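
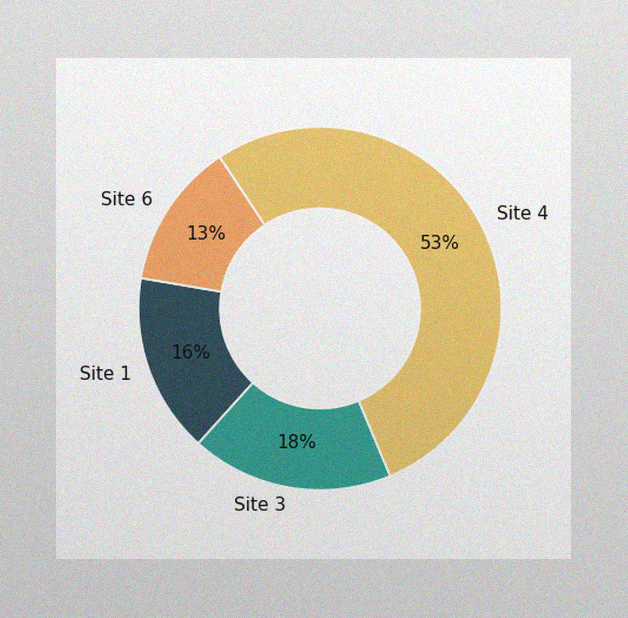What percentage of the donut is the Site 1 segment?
16%

The image has some photo noise and uneven lighting. The Site 1 segment takes up 16% of the ring.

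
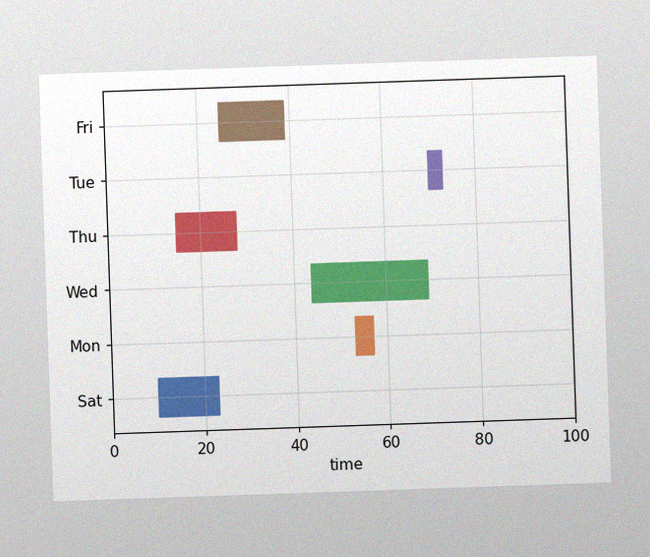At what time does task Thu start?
The image has some photo noise and uneven lighting. The Thu bar begins at t=15.

15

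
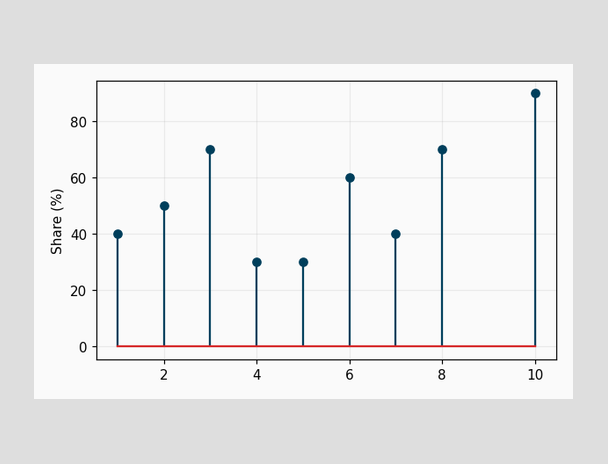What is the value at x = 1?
40%

The stem at x=1 reaches 40%.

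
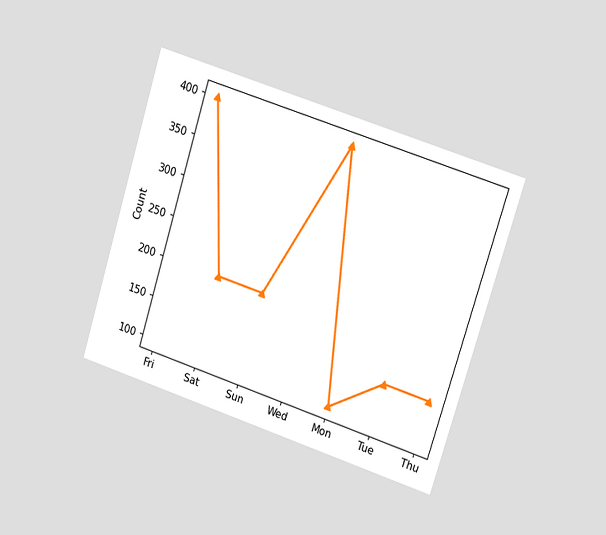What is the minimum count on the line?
100

The chart is tilted about 17° clockwise and viewed slightly from the right. The lowest point is at Mon, and reading across to the y-axis gives 100.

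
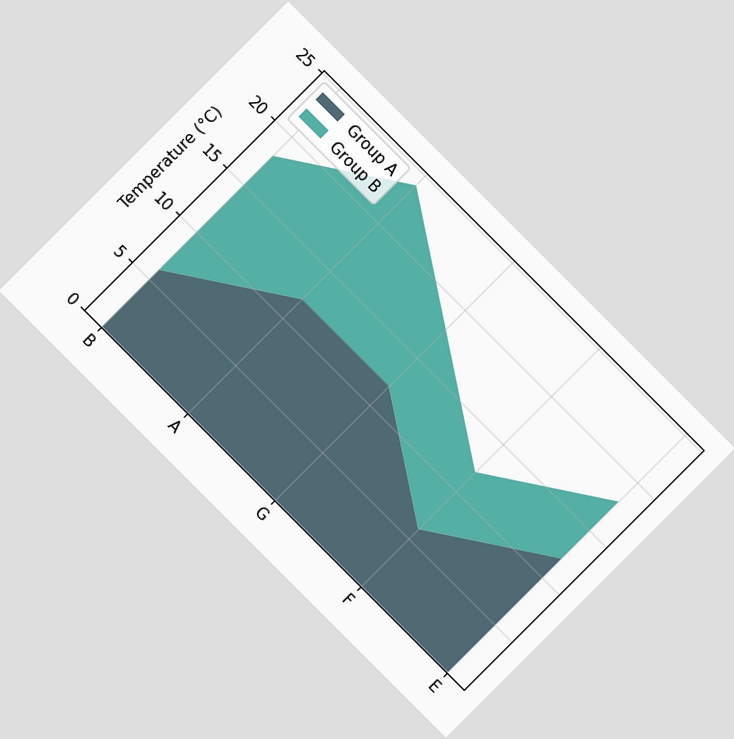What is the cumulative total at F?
12°C

The chart is tilted about 45° clockwise. The stacked total at F reaches 12°C.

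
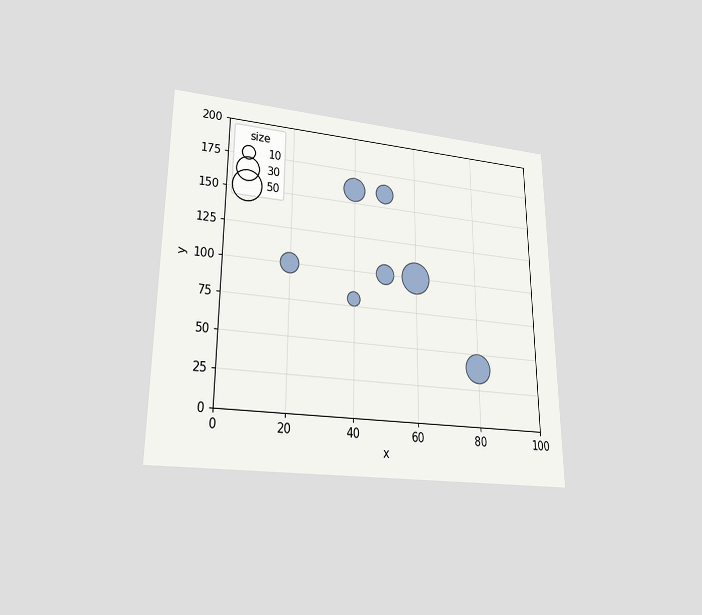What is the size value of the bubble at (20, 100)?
20

The chart is viewed at a slight angle. Matching the bubble at (20, 100) against the size legend gives 20.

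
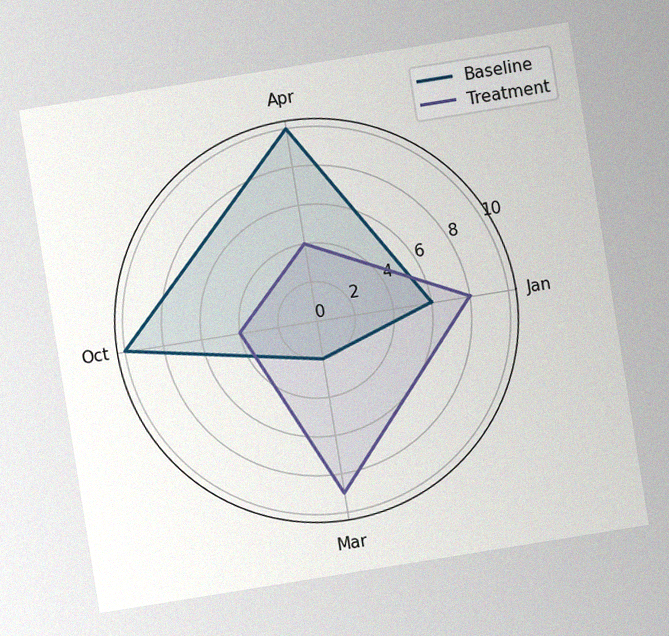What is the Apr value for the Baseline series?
The chart is tilted about 9° counter-clockwise, with some photo noise. On the Apr axis, Baseline reaches 10.

10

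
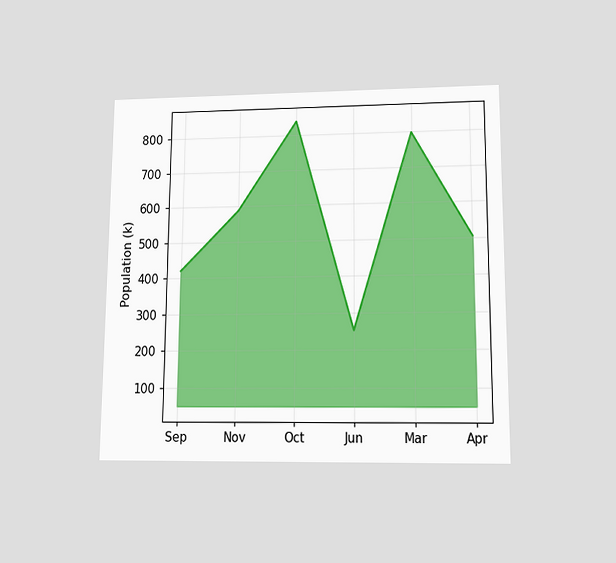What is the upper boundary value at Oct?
840k

The chart is viewed slightly from below. At Oct the upper boundary is at 840k.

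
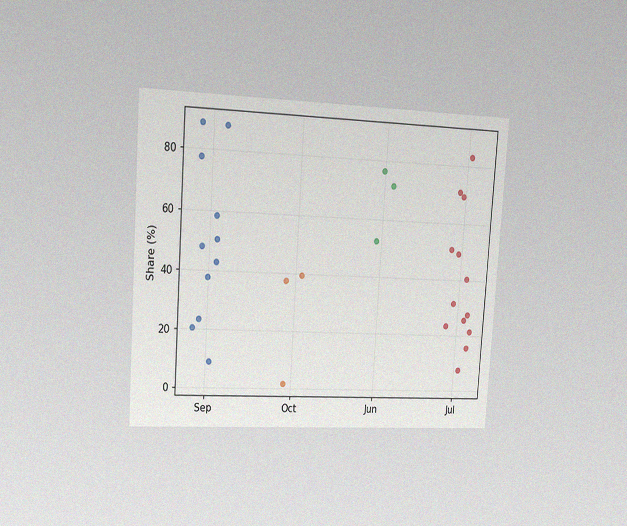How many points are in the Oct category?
The chart is tilted about 4° clockwise and viewed slightly from the left, with some photo noise. Counting the markers in the Oct column gives 3.

3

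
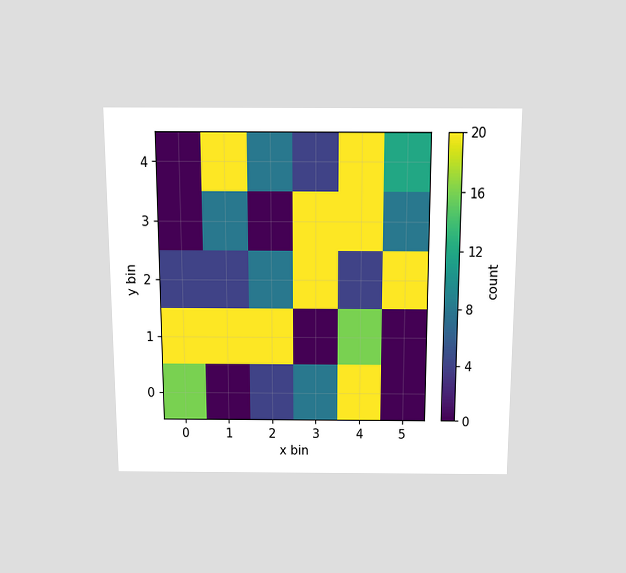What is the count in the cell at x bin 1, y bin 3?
The chart is viewed slightly from above. Matching the cell (1, 3) against the colorbar gives 8.

8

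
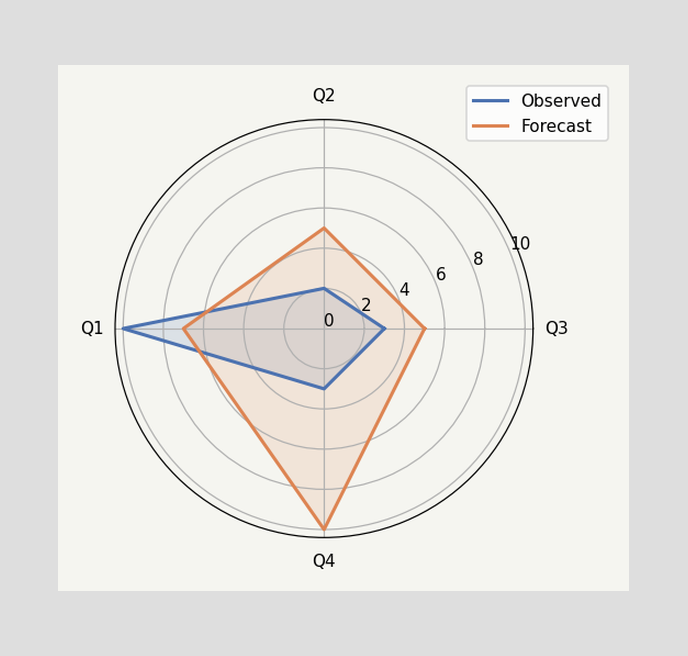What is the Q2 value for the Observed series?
2

On the Q2 axis, Observed reaches 2.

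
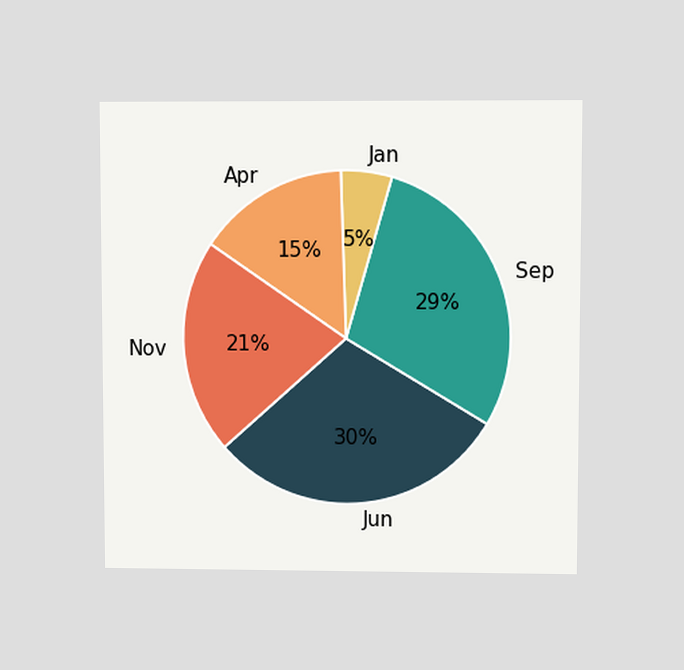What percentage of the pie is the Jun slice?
30%

The chart is viewed at a slight angle. The Jun slice takes up 30% of the pie.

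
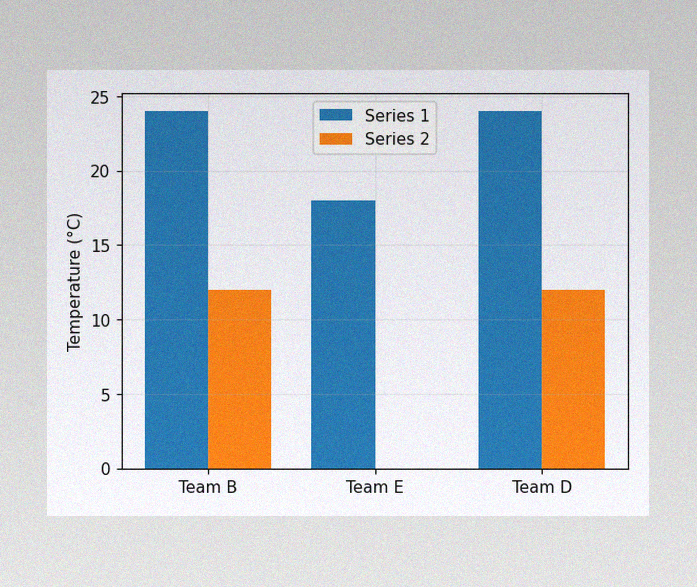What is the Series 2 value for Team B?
12°C

The image has some photo noise and uneven lighting. The Series 2 bar at Team B reaches 12°C on the y-axis.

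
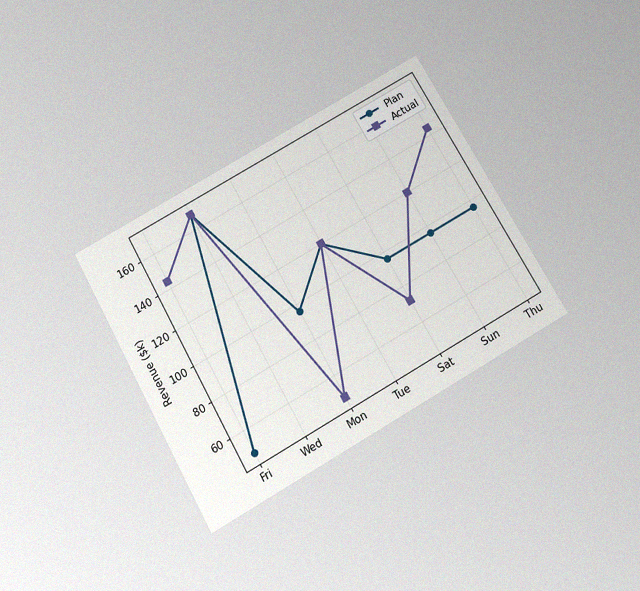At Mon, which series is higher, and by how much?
Plan, by $48k

The chart is tilted about 29° counter-clockwise and viewed slightly from below, with some photo noise. At Mon, Plan sits above the other line by $48k.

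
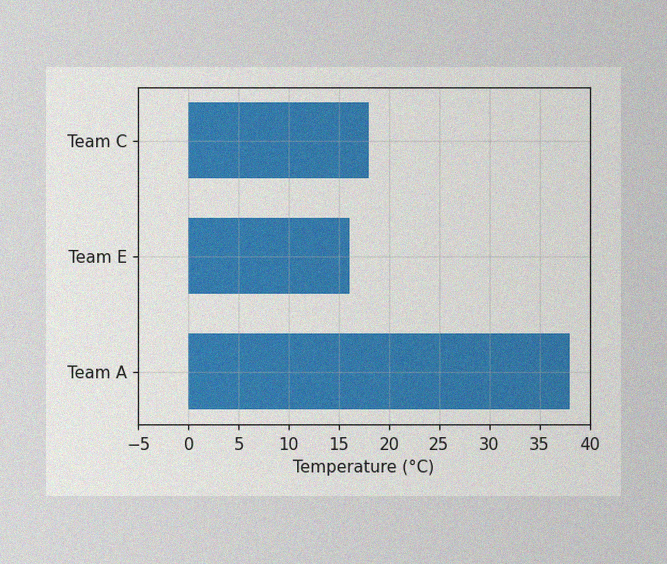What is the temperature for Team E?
16°C

The image has some photo noise and uneven lighting. Reading along the chart's x-axis, the Team E bar reaches 16°C.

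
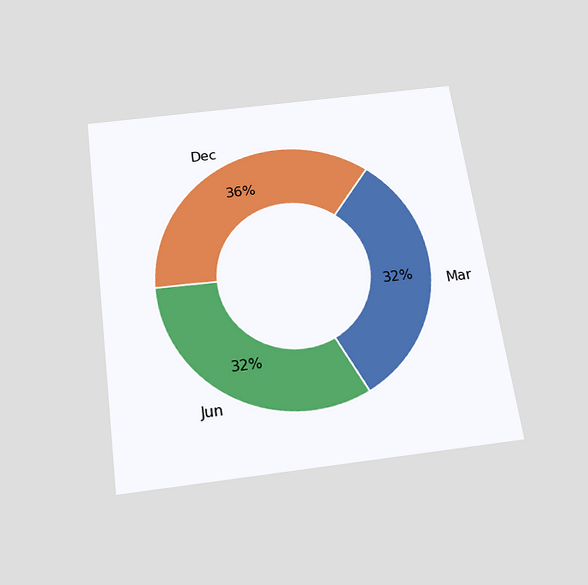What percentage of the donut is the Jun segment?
The chart is tilted about 8° counter-clockwise and viewed slightly from below. The Jun segment takes up 32% of the ring.

32%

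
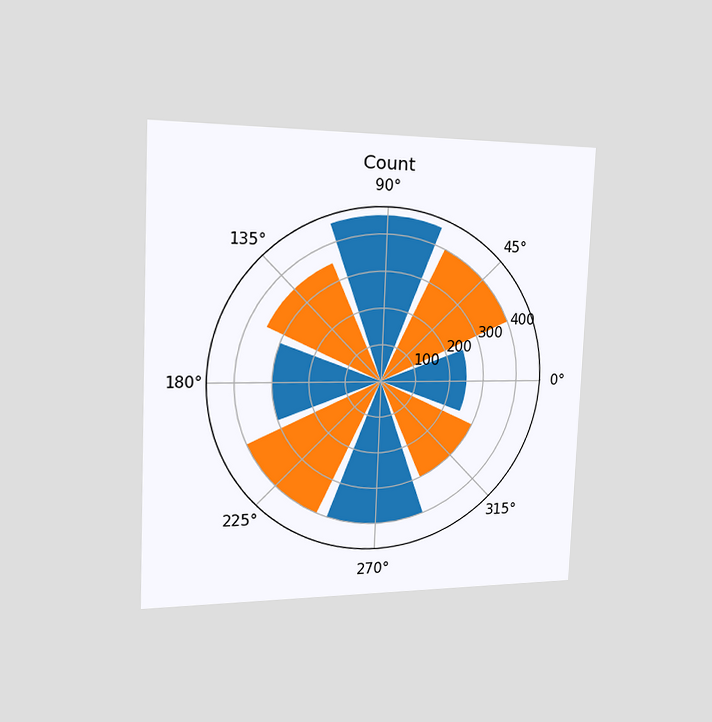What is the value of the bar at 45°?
The chart is tilted about 2° clockwise and viewed slightly from the left. The bar at 45° reaches 400 on the radial axis.

400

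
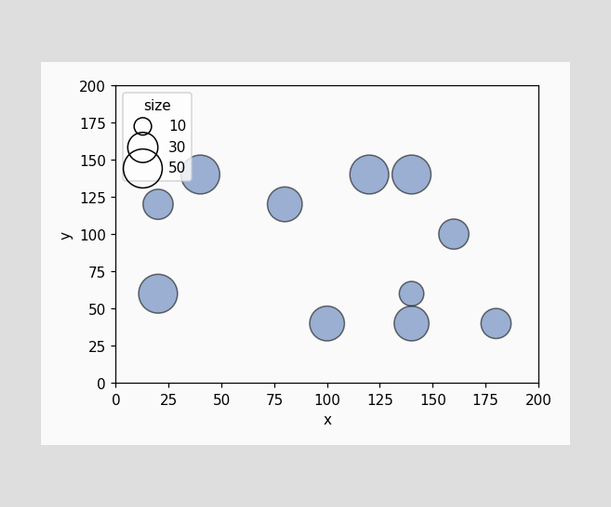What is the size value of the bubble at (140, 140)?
50

Matching the bubble at (140, 140) against the size legend gives 50.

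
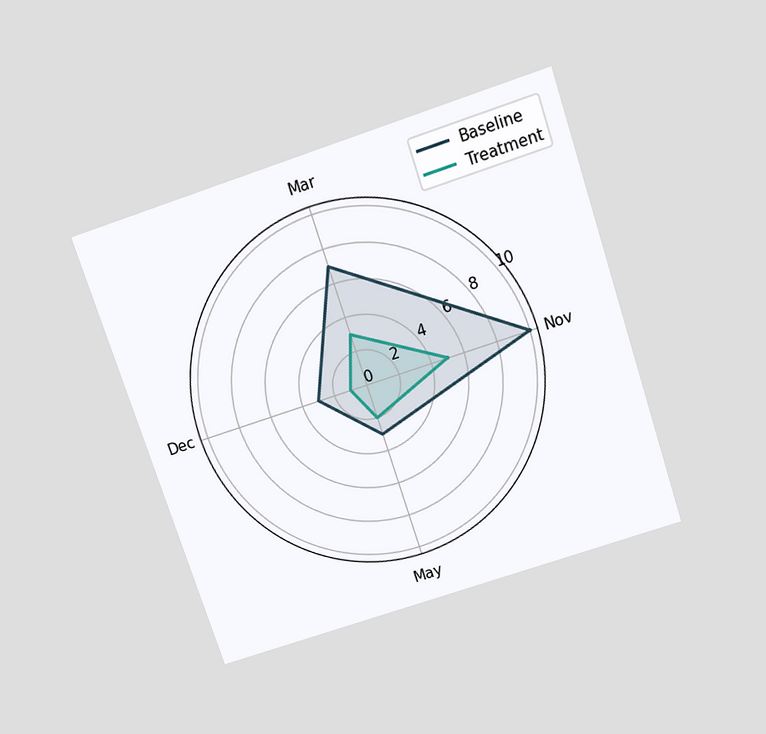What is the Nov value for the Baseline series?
10

The chart is tilted about 18° counter-clockwise and viewed slightly from above. On the Nov axis, Baseline reaches 10.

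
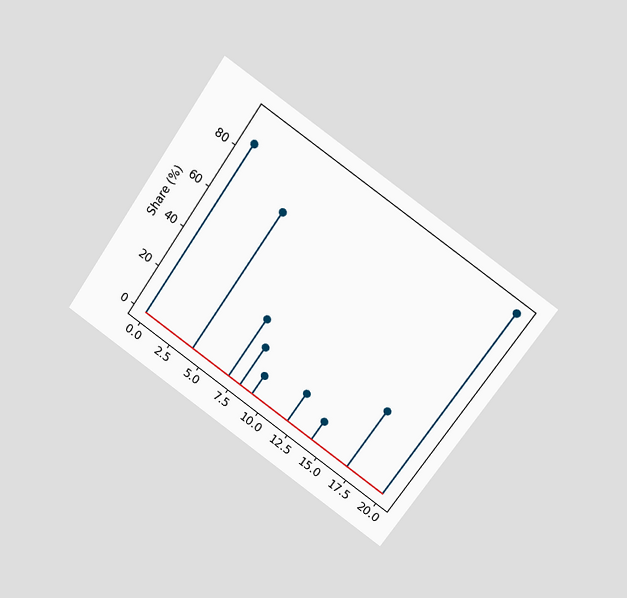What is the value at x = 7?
The chart is tilted about 34° clockwise and viewed slightly from above. The stem at x=7 reaches 30%.

30%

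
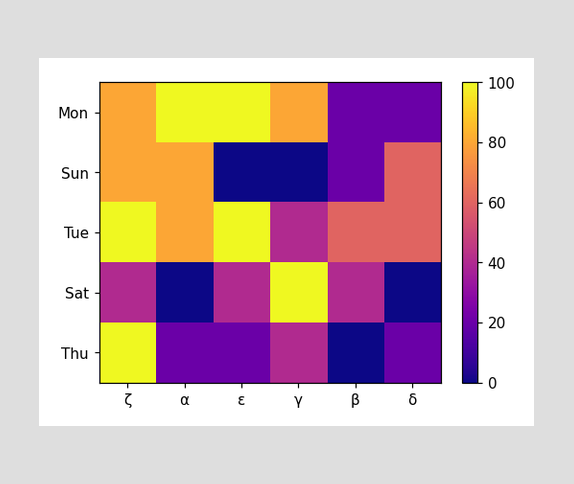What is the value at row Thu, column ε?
Matching cell (Thu, ε) against the colorbar gives 20.

20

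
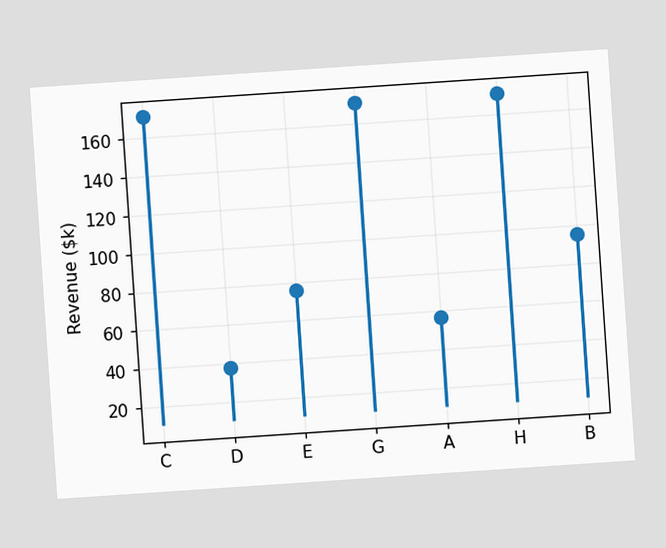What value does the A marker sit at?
$57k

The chart is tilted about 4° counter-clockwise. The A marker sits at $57k.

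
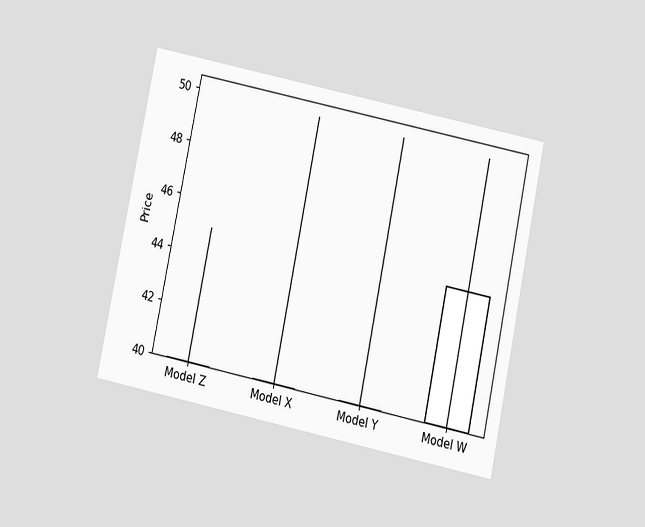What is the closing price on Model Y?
The chart is tilted about 12° clockwise and viewed slightly from below. The Model Y candle closes at 40.

40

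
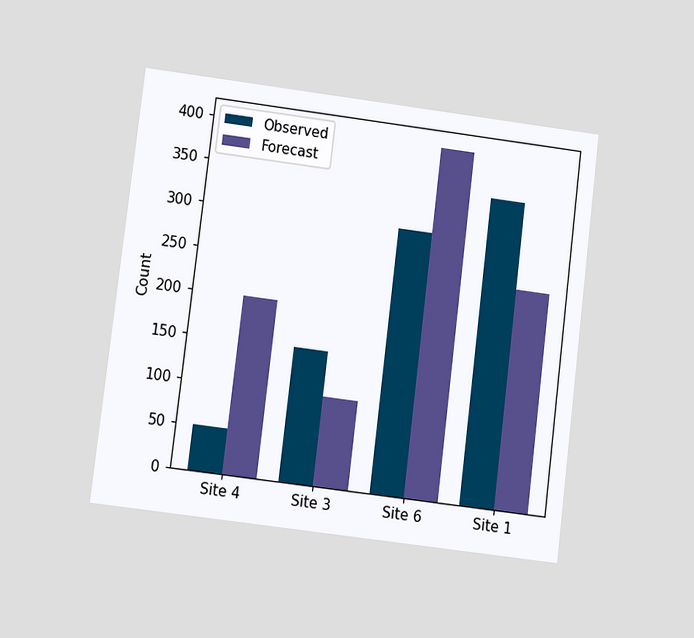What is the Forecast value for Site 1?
The chart is tilted about 7° clockwise and viewed at a slight angle. The Forecast bar at Site 1 reaches 250 on the y-axis.

250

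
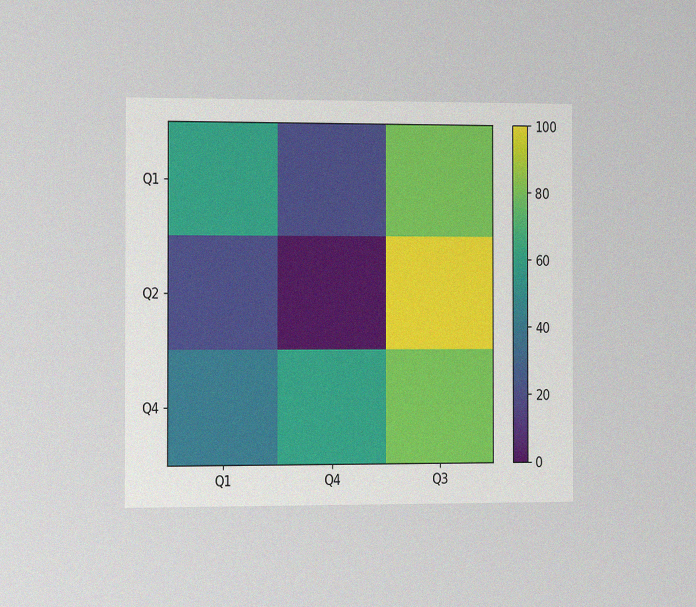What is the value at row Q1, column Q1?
60

The chart is viewed at a slight angle, with some photo noise. Matching cell (Q1, Q1) against the colorbar gives 60.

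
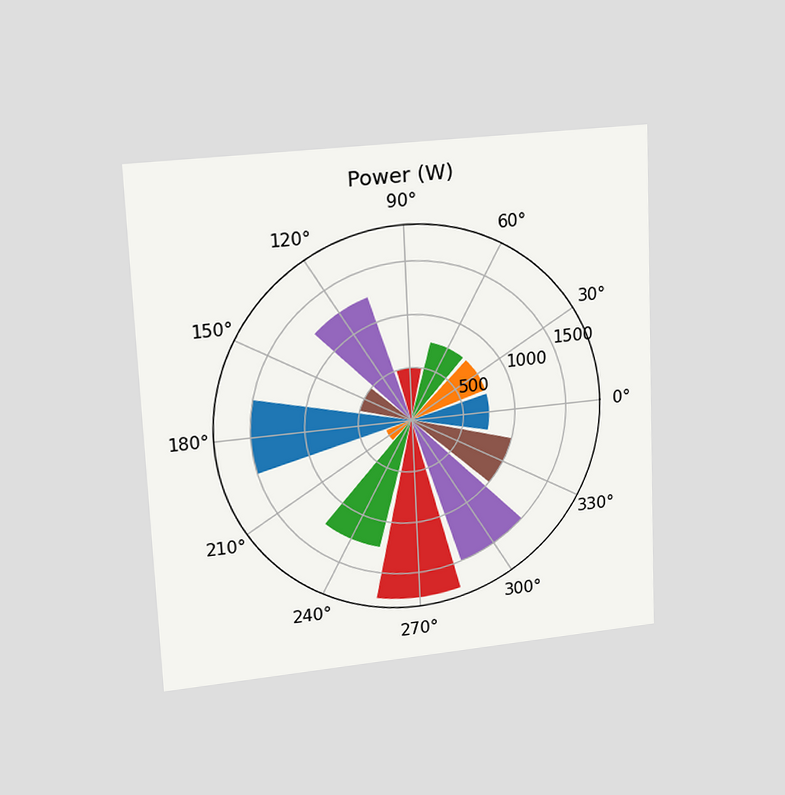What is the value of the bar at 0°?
The chart is tilted about 3° counter-clockwise and viewed at a slight angle. The bar at 0° reaches 750W on the radial axis.

750W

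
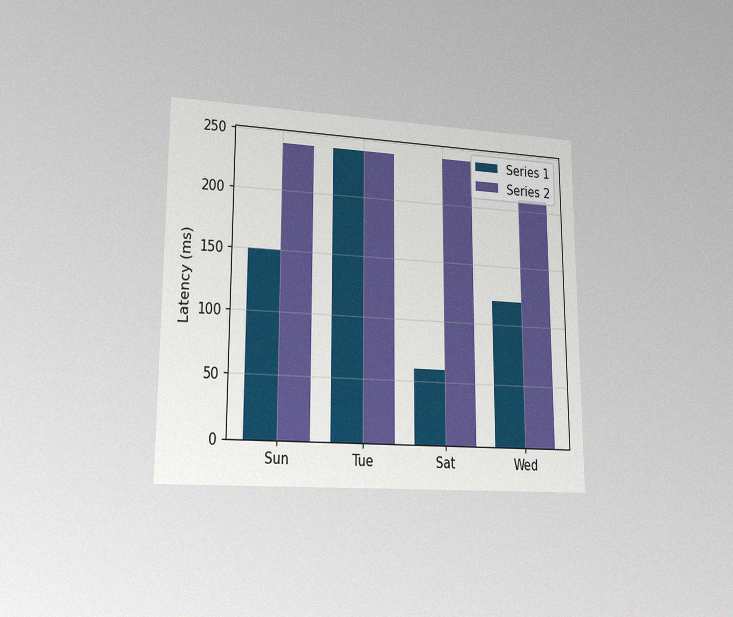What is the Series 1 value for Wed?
The chart is viewed at a slight angle, with some photo noise. The Series 1 bar at Wed reaches 120ms on the y-axis.

120ms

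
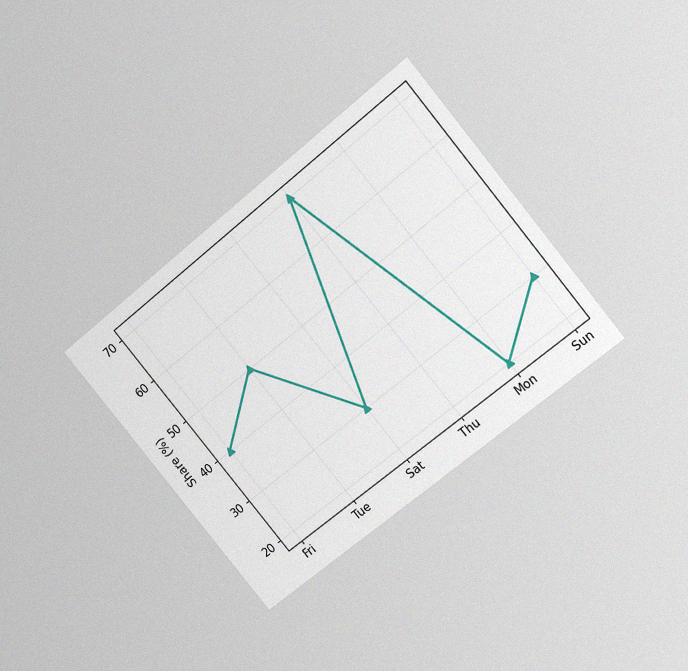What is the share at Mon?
The chart is tilted about 39° counter-clockwise and viewed at a slight angle, with some photo noise. At Mon, the line is at 20%.

20%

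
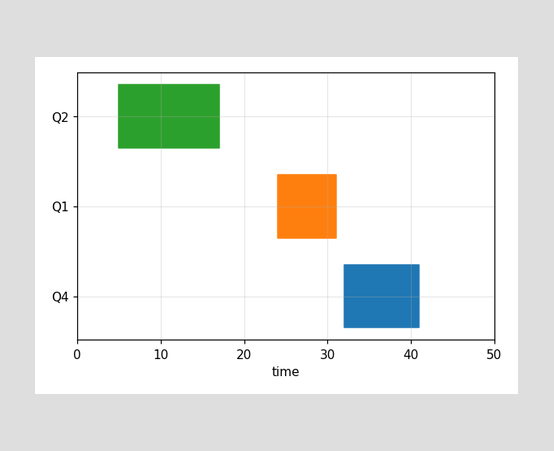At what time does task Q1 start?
24

The Q1 bar begins at t=24.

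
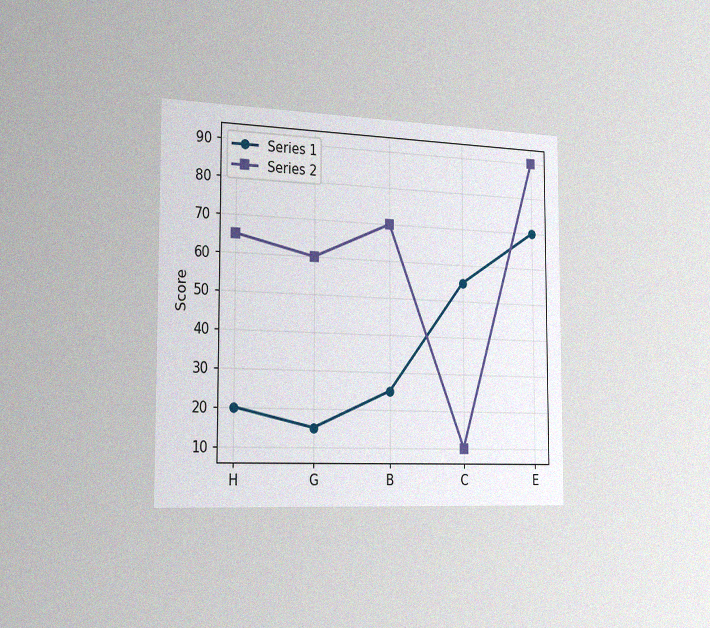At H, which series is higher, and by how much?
The chart is viewed slightly from the left, with some photo noise. At H, Series 2 sits above the other line by 45.

Series 2, by 45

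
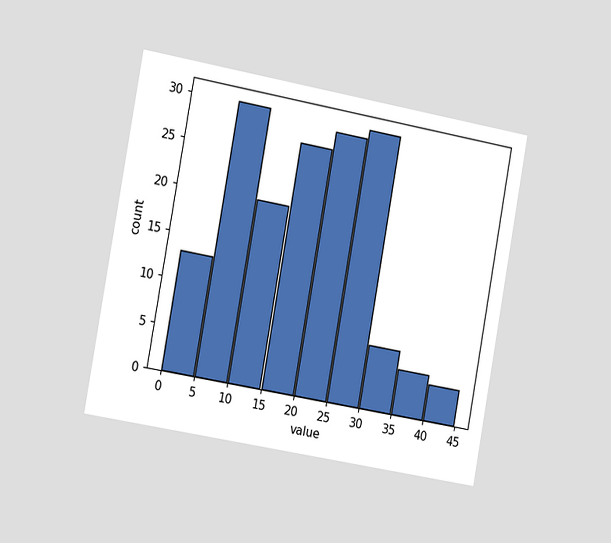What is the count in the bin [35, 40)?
5

The chart is tilted about 10° clockwise and viewed slightly from the left. The [35, 40) bin has height 5.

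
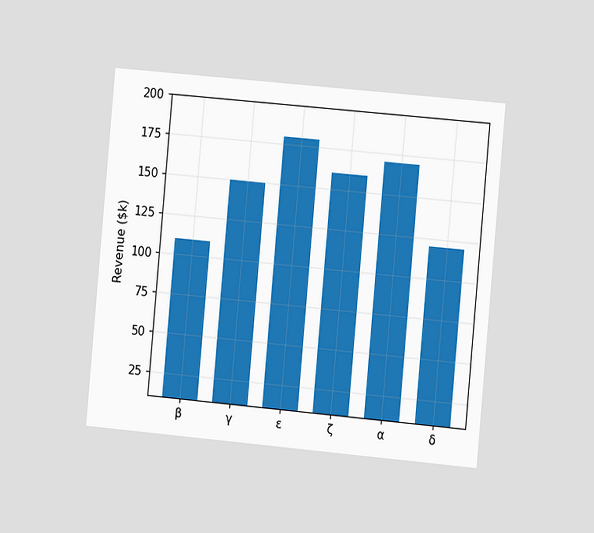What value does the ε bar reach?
$180k

The chart is tilted about 5° clockwise and viewed slightly from the right. Reading along the chart's y-axis, the ε bar reaches $180k.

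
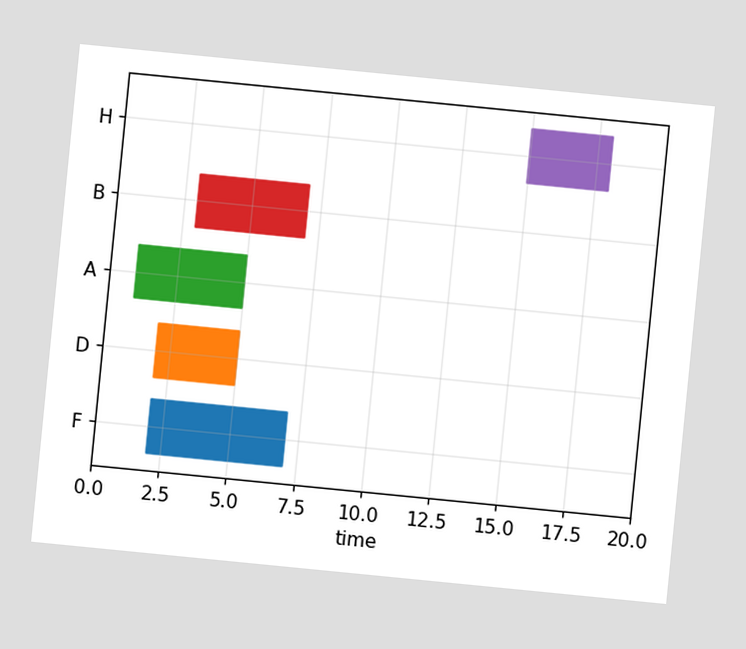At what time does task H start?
The chart is tilted about 6° clockwise. The H bar begins at t=15.

15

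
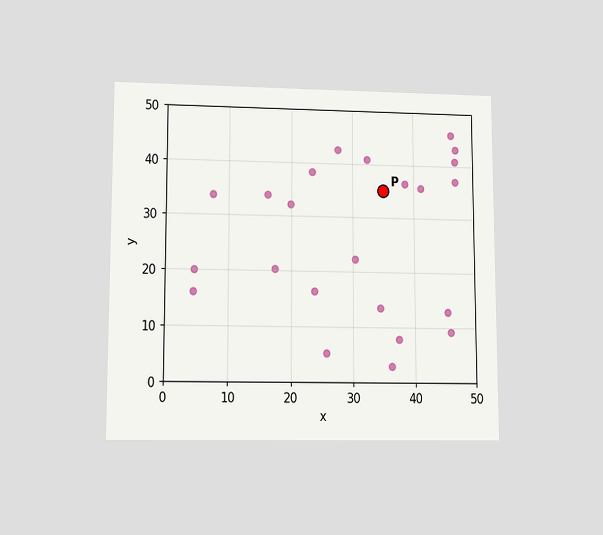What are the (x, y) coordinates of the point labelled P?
(35, 35)

The chart is viewed at a slight angle. Following the gridlines from P to each axis, P sits at (35, 35).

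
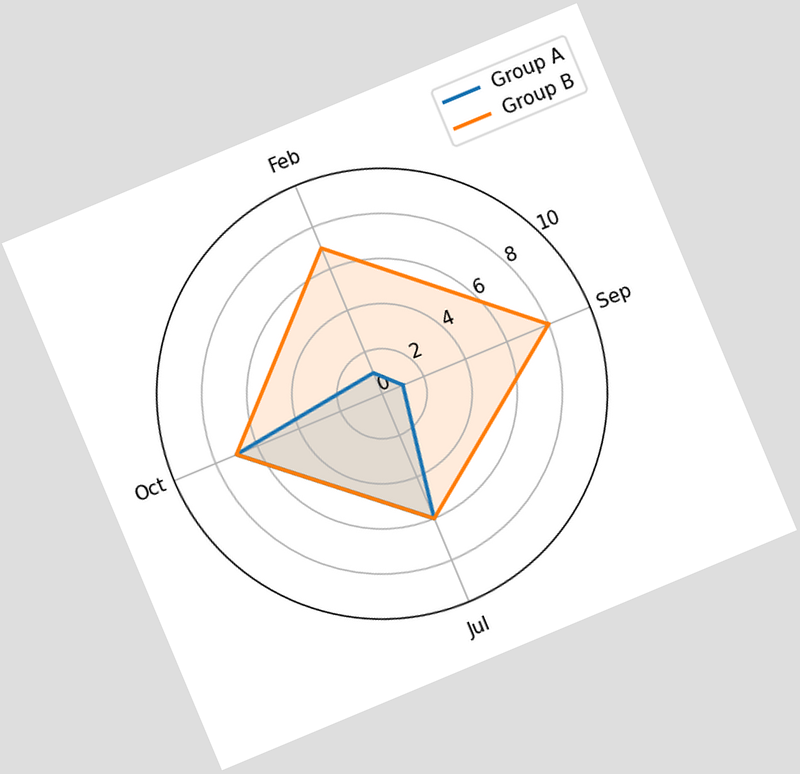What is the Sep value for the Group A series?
1

The chart is tilted about 23° counter-clockwise. On the Sep axis, Group A reaches 1.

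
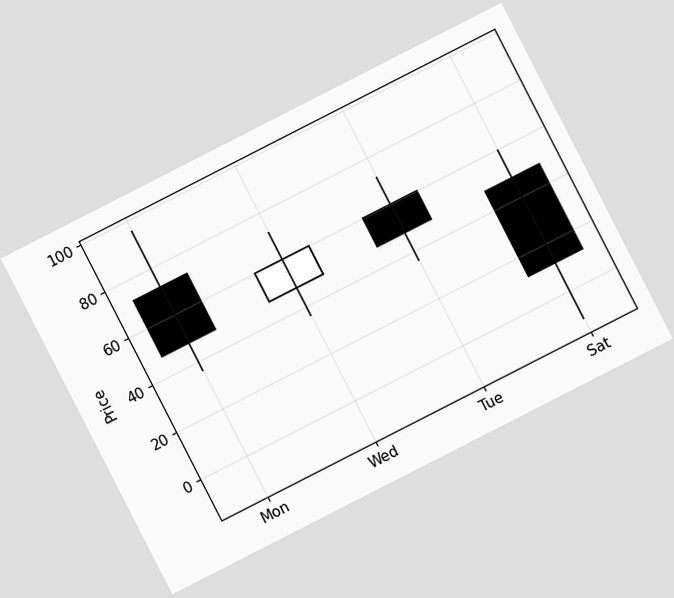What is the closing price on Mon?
48

The chart is tilted about 27° counter-clockwise. The Mon candle closes at 48.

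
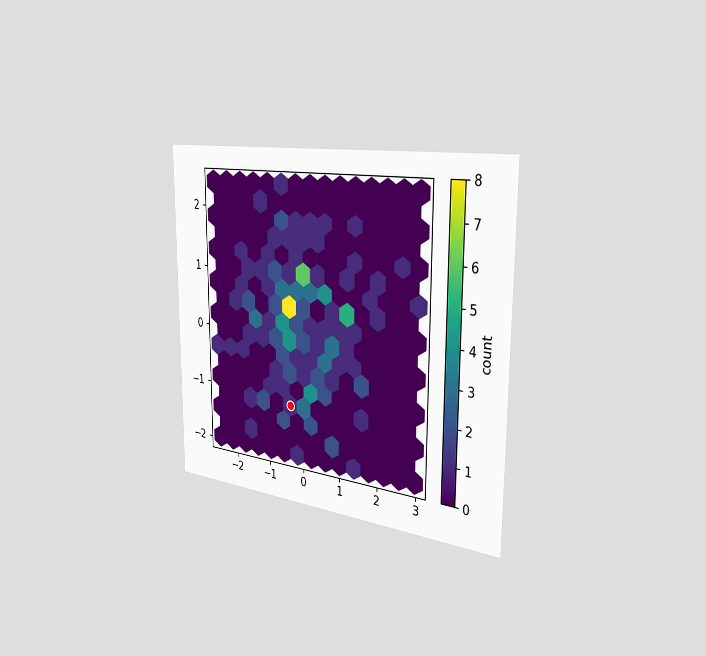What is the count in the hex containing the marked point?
The chart is viewed slightly from the right. The marked hex reads 1 on the colorbar.

1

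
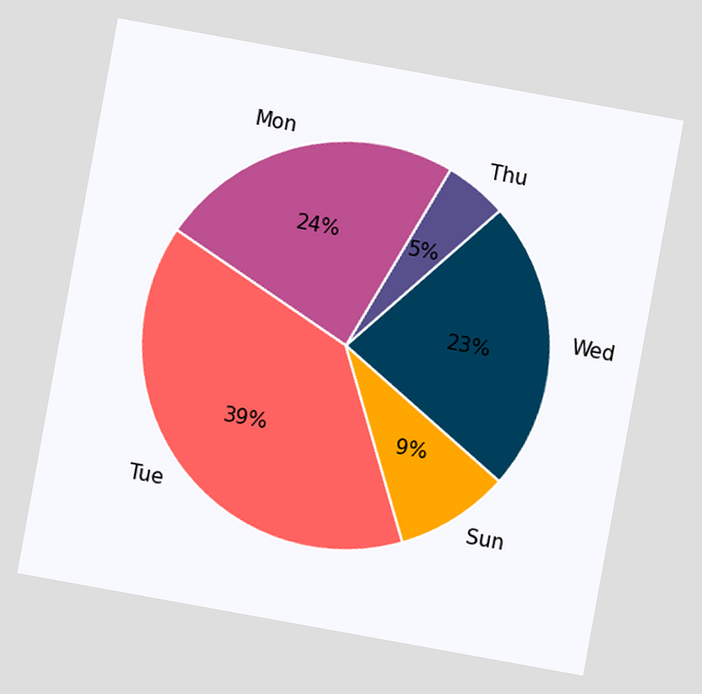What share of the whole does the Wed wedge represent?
23%

The chart is tilted about 10° clockwise. The Wed slice takes up 23% of the pie.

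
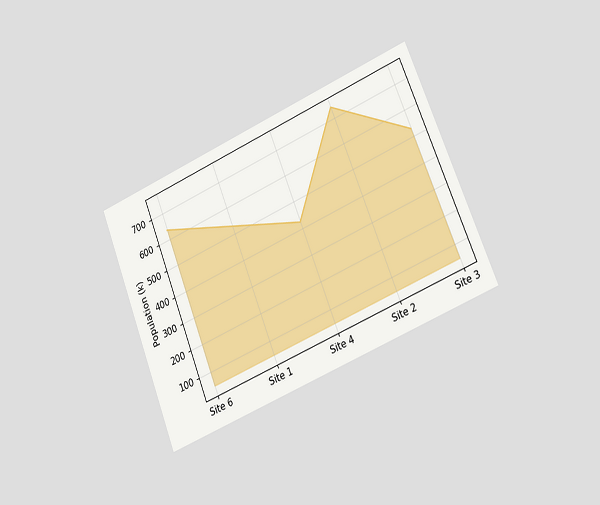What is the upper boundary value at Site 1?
The chart is tilted about 22° counter-clockwise and viewed slightly from the right. At Site 1 the upper boundary is at 530k.

530k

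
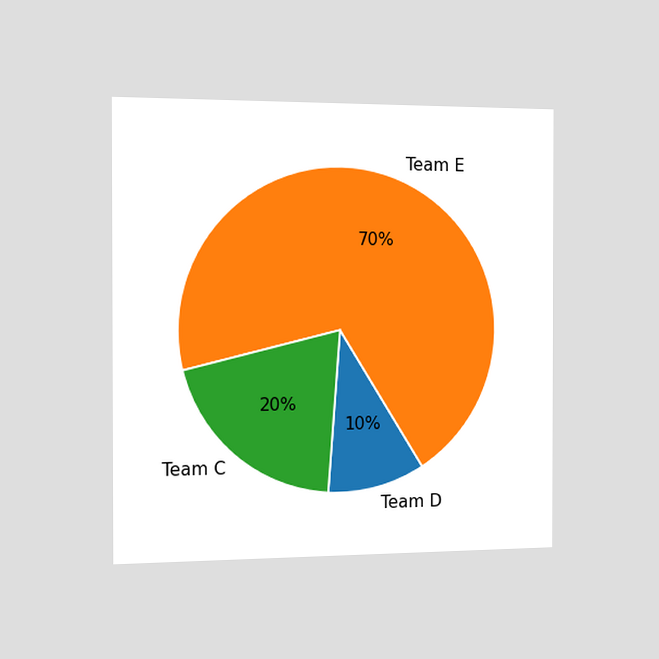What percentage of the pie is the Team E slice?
70%

The chart is viewed slightly from the left. The Team E slice takes up 70% of the pie.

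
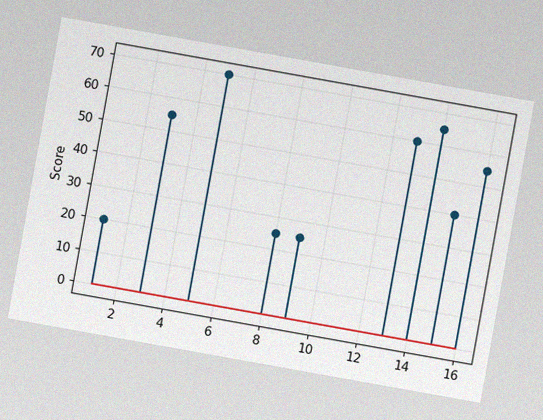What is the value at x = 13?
60

The chart is tilted about 10° clockwise, with some photo noise. The stem at x=13 reaches 60.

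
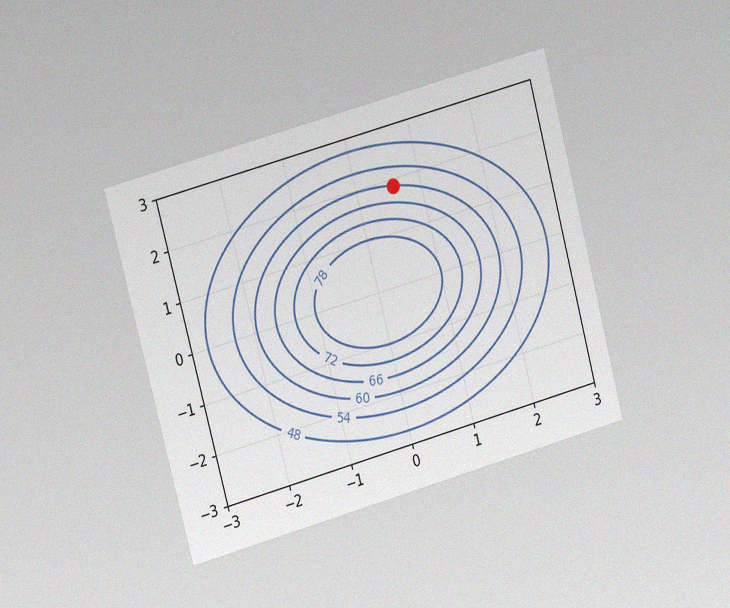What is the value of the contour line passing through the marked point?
60

The chart is tilted about 15° counter-clockwise and viewed at a slight angle, with some photo noise. The marked point sits on the contour labelled 60.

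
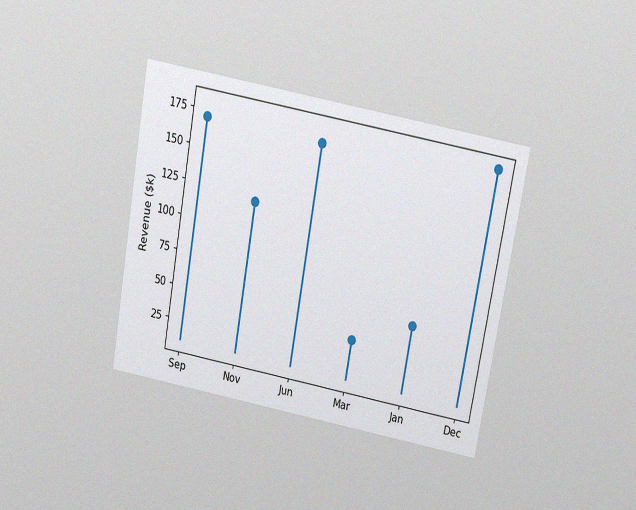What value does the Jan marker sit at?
$60k

The chart is tilted about 10° clockwise and viewed slightly from above, with some photo noise. The Jan marker sits at $60k.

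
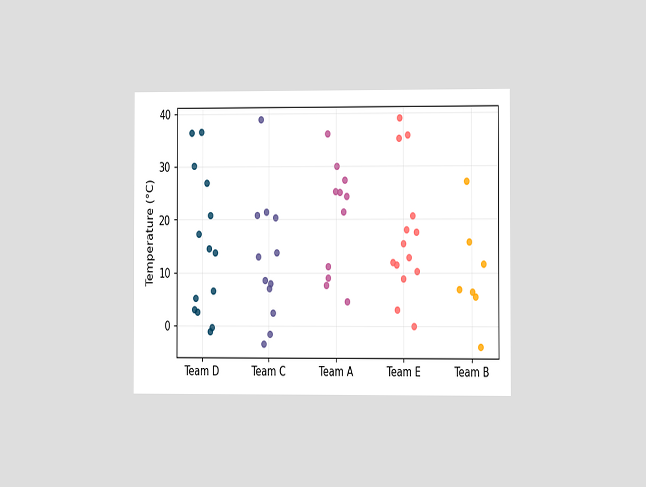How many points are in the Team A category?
11

The chart is viewed slightly from the right. Counting the markers in the Team A column gives 11.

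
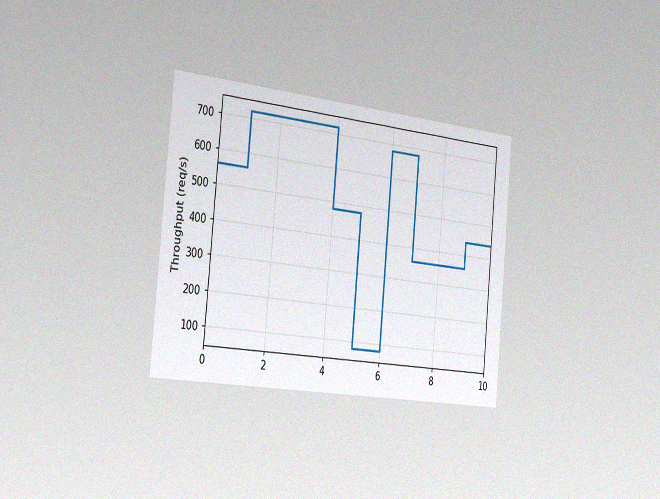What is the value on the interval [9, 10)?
440req/s

The chart is tilted about 5° clockwise and viewed slightly from the left, with some photo noise. On [9, 10) the step sits at 440req/s.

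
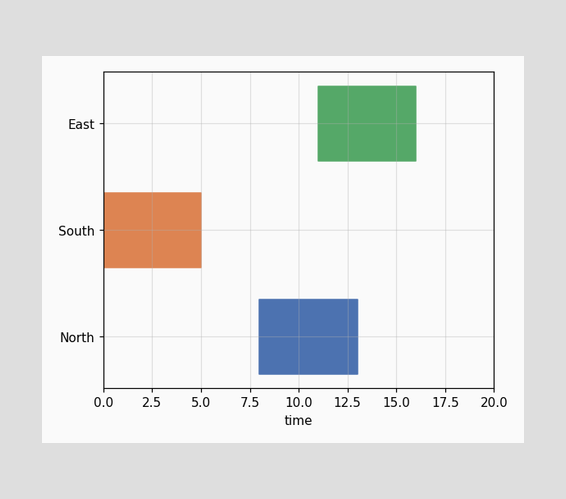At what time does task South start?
0

The South bar begins at t=0.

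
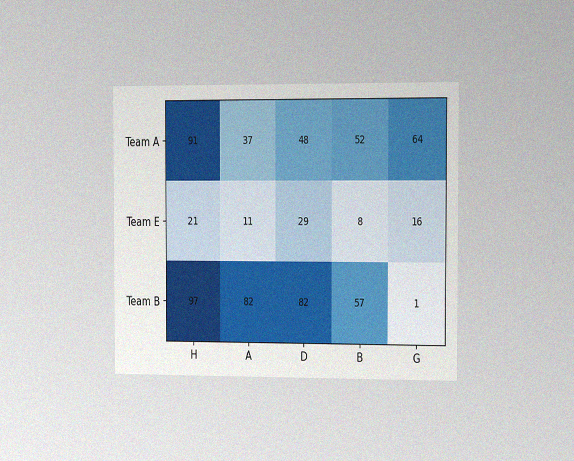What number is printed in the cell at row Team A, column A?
The chart is viewed slightly from the right, with some photo noise. The (Team A, A) cell reads 37.

37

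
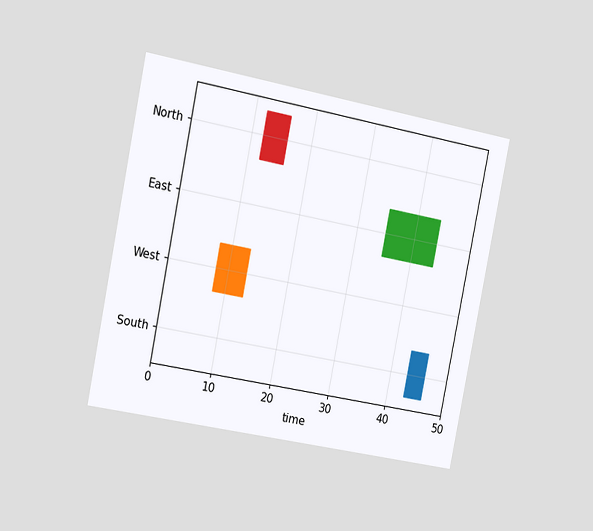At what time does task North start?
12

The chart is tilted about 11° clockwise and viewed slightly from the left. The North bar begins at t=12.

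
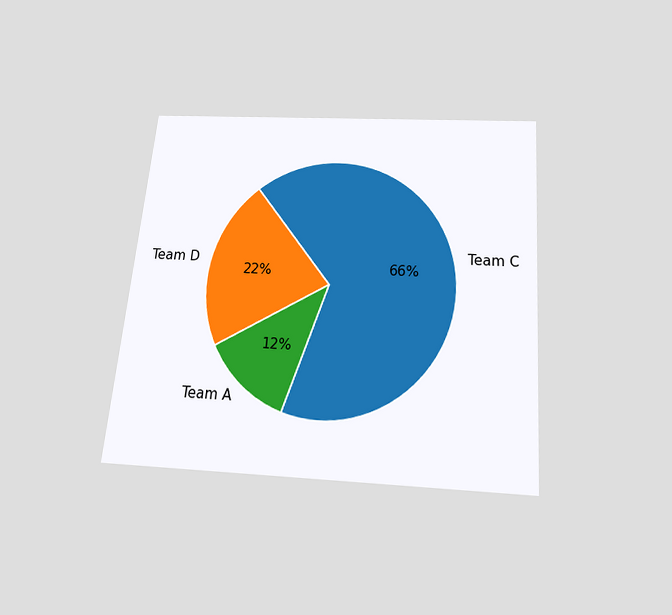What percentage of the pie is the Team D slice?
22%

The chart is tilted about 5° clockwise and viewed slightly from below. The Team D slice takes up 22% of the pie.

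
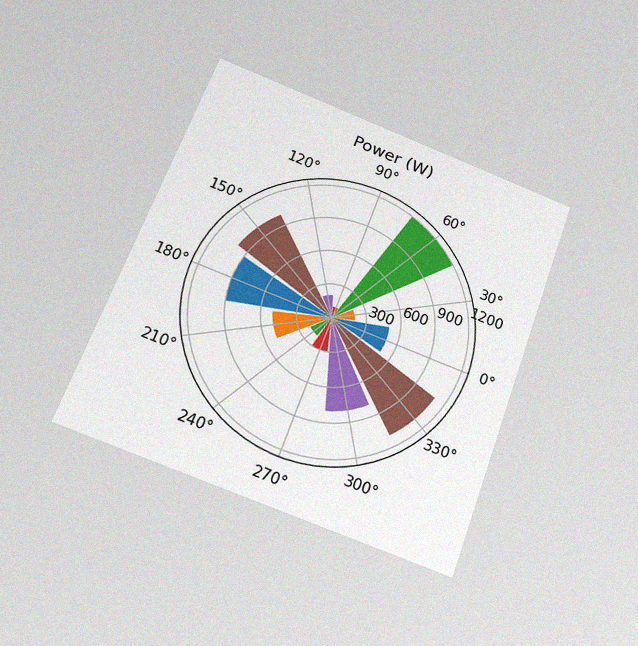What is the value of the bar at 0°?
500W

The chart is tilted about 20° clockwise and viewed slightly from below, with some photo noise. The bar at 0° reaches 500W on the radial axis.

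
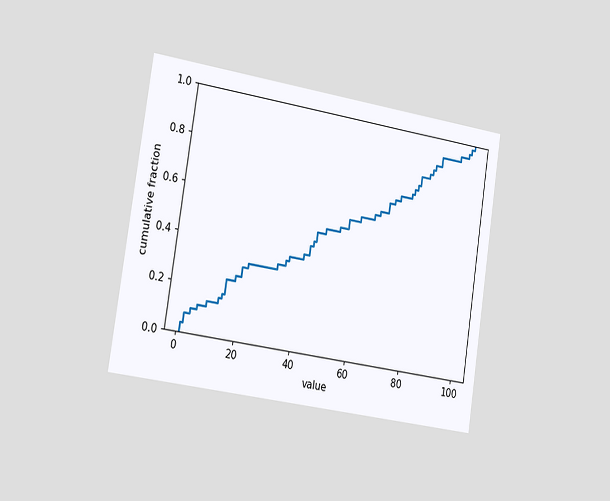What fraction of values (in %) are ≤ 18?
The chart is tilted about 9° clockwise and viewed slightly from the left. At x=18 the ECDF step is at 26%.

26%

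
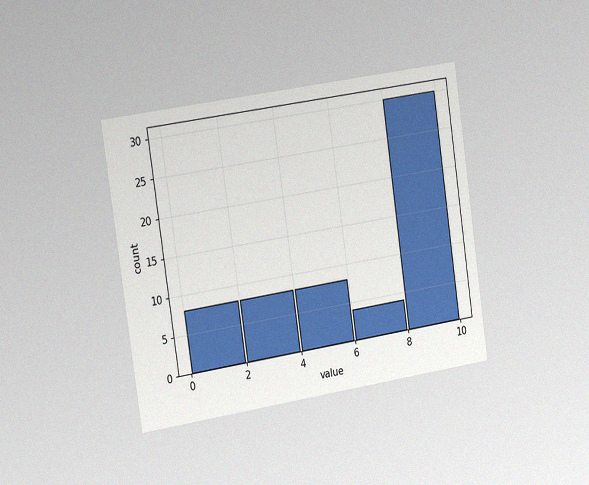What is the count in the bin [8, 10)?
The chart is tilted about 8° counter-clockwise and viewed slightly from the left, with some photo noise. The [8, 10) bin has height 30.

30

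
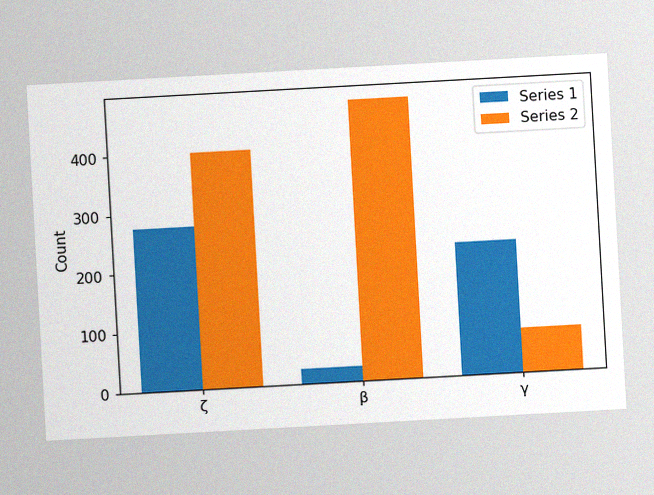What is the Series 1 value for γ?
The chart is tilted about 3° counter-clockwise, with some photo noise. The Series 1 bar at γ reaches 225 on the y-axis.

225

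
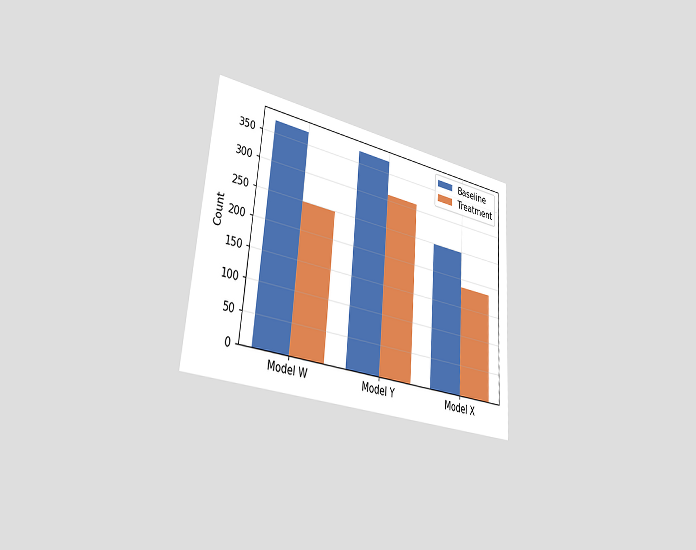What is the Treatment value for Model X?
The chart is tilted about 4° clockwise and viewed slightly from the left. The Treatment bar at Model X reaches 186 on the y-axis.

186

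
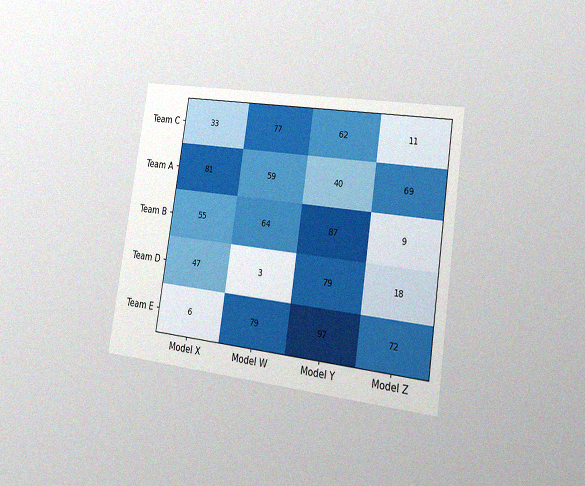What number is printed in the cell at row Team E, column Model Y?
97

The chart is tilted about 8° clockwise and viewed slightly from the right, with some photo noise. The (Team E, Model Y) cell reads 97.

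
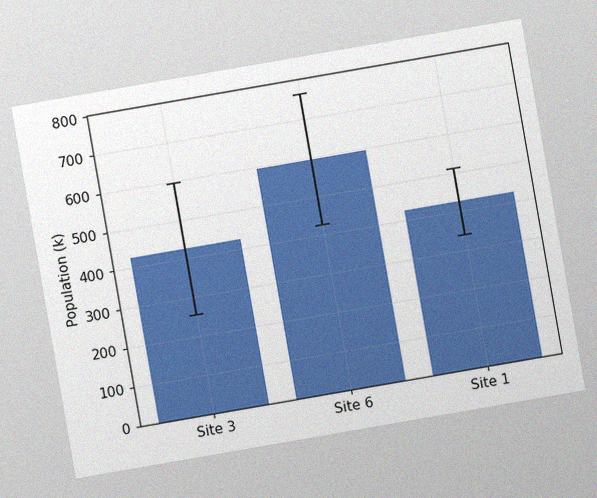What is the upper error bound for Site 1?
510k

The chart is tilted about 10° counter-clockwise, with some photo noise. The Site 1 bar's upper whisker reaches 510k.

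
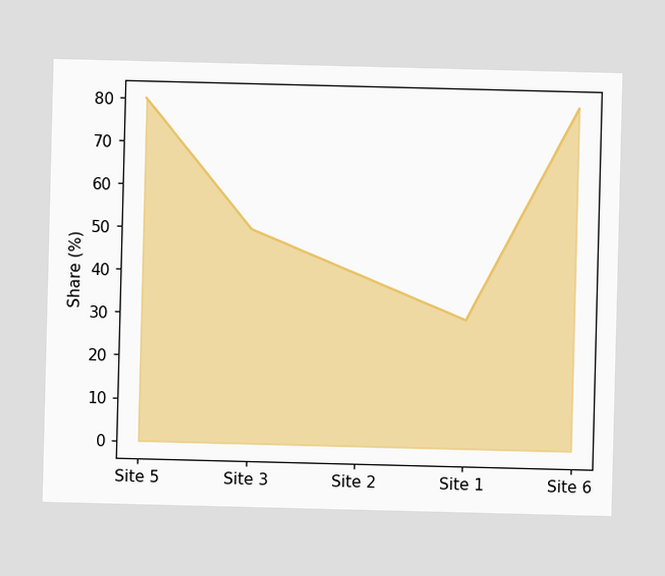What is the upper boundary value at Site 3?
At Site 3 the upper boundary is at 50%.

50%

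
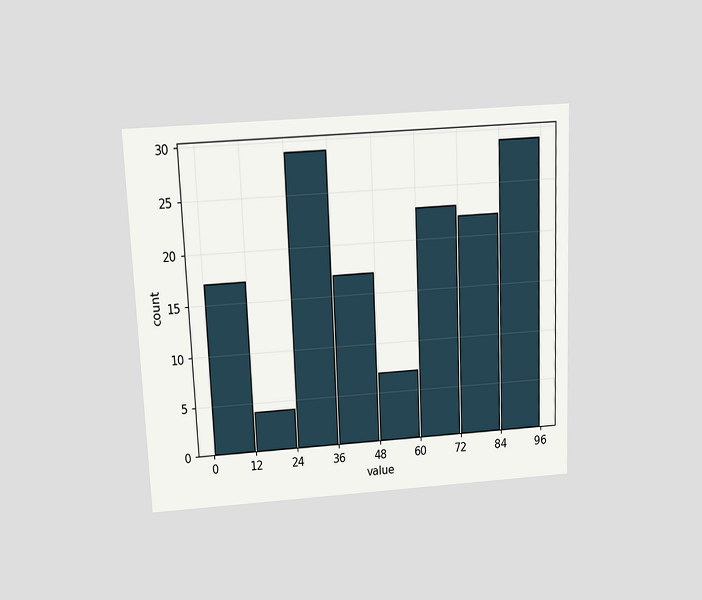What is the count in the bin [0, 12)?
17

The chart is tilted about 2° counter-clockwise and viewed slightly from above. The [0, 12) bin has height 17.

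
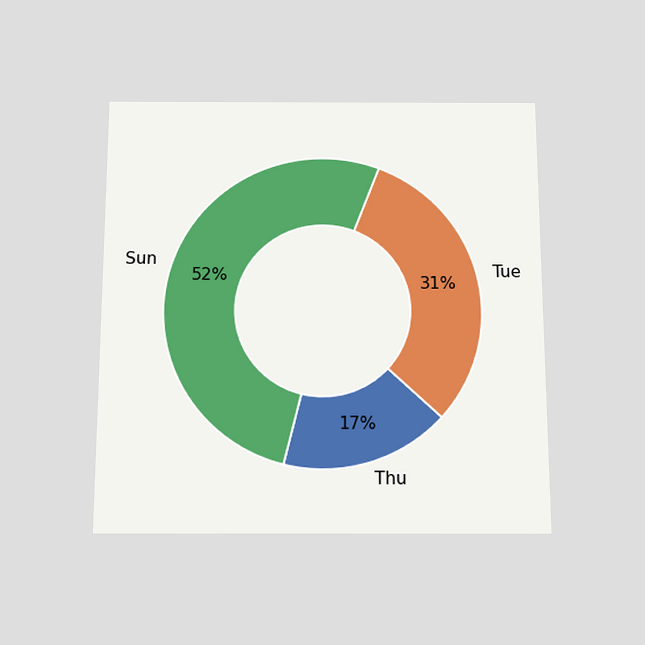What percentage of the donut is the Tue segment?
The chart is viewed slightly from below. The Tue segment takes up 31% of the ring.

31%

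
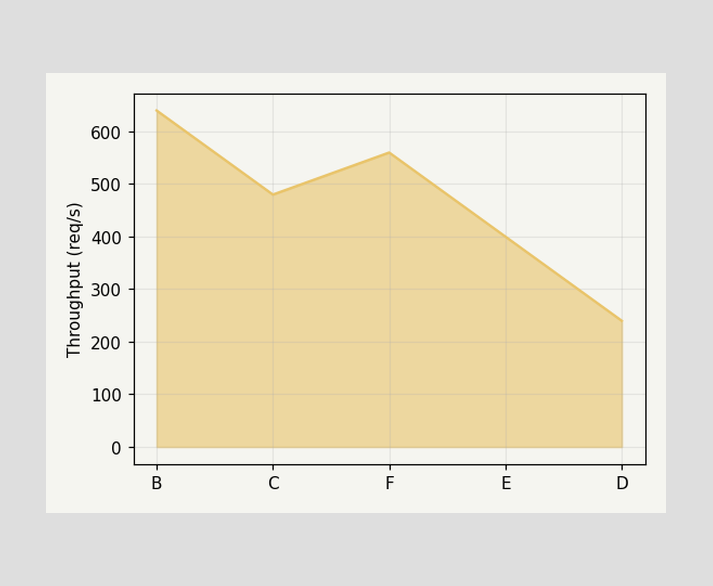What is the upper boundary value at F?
At F the upper boundary is at 560req/s.

560req/s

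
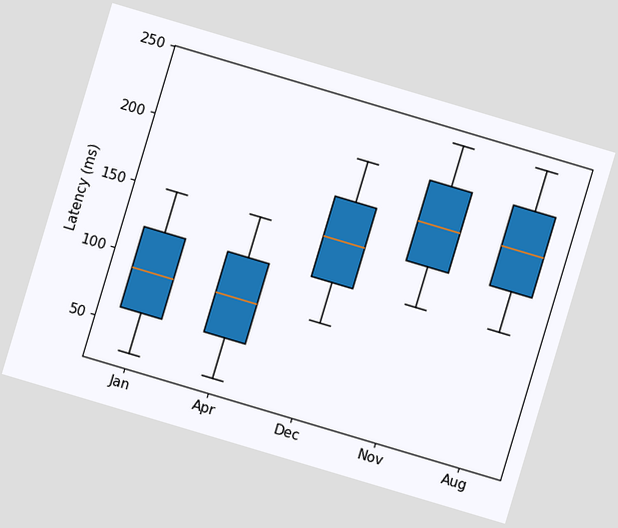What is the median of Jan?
The chart is tilted about 17° clockwise. The median line in the Jan box sits at 90ms.

90ms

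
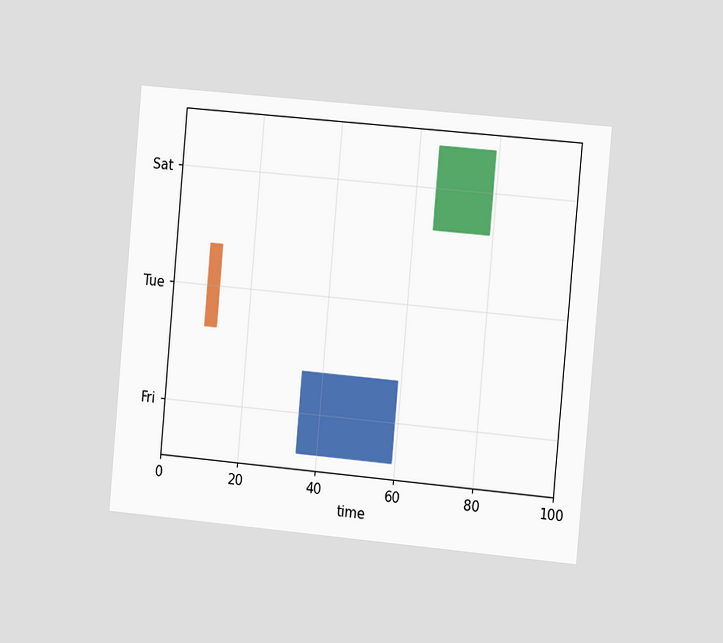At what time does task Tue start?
9

The chart is tilted about 5° clockwise and viewed slightly from the right. The Tue bar begins at t=9.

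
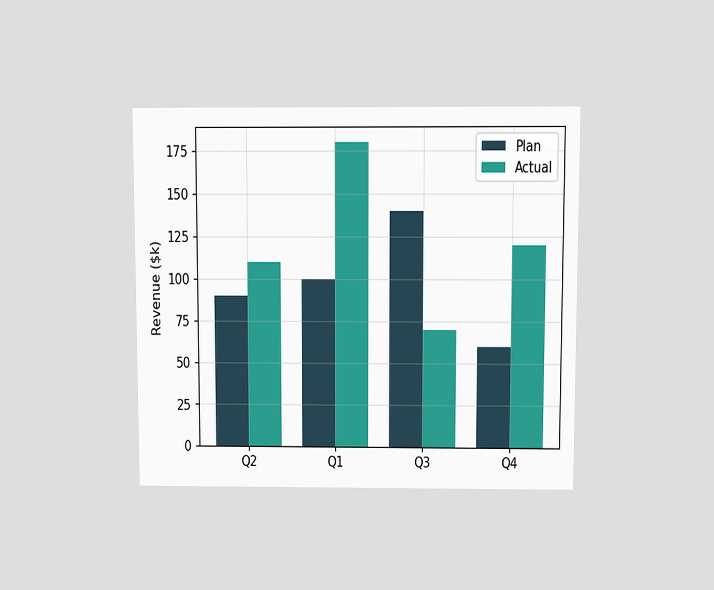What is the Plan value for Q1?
$100k

The chart is viewed slightly from above. The Plan bar at Q1 reaches $100k on the y-axis.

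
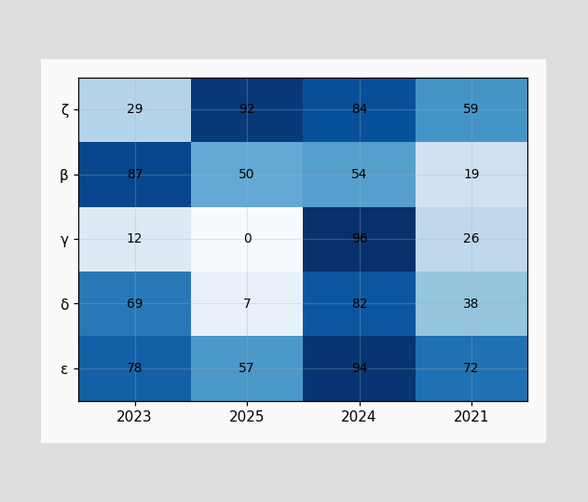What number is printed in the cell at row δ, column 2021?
38

The (δ, 2021) cell reads 38.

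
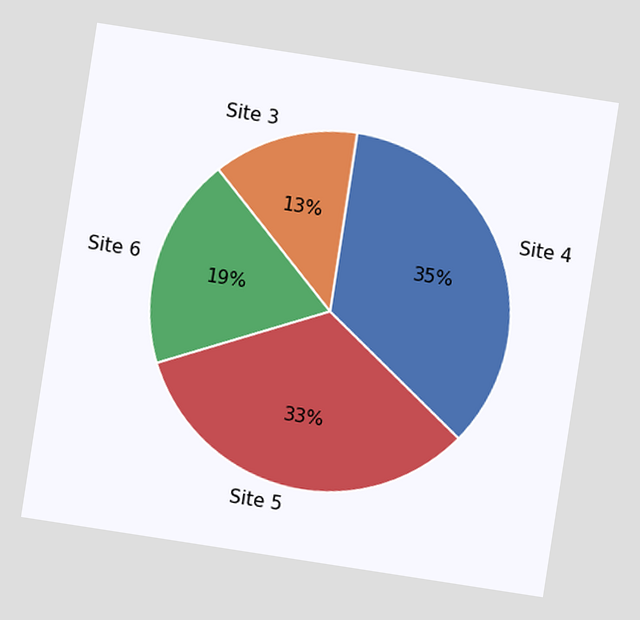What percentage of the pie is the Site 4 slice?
The chart is tilted about 9° clockwise. The Site 4 slice takes up 35% of the pie.

35%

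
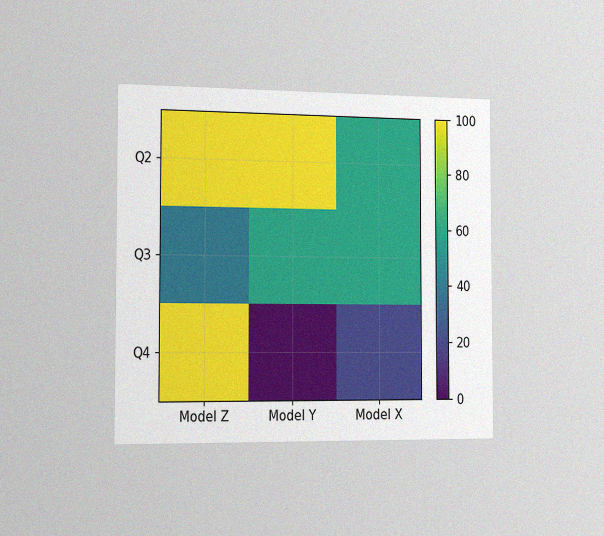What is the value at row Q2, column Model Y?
100

The chart is viewed slightly from the left, with some photo noise. Matching cell (Q2, Model Y) against the colorbar gives 100.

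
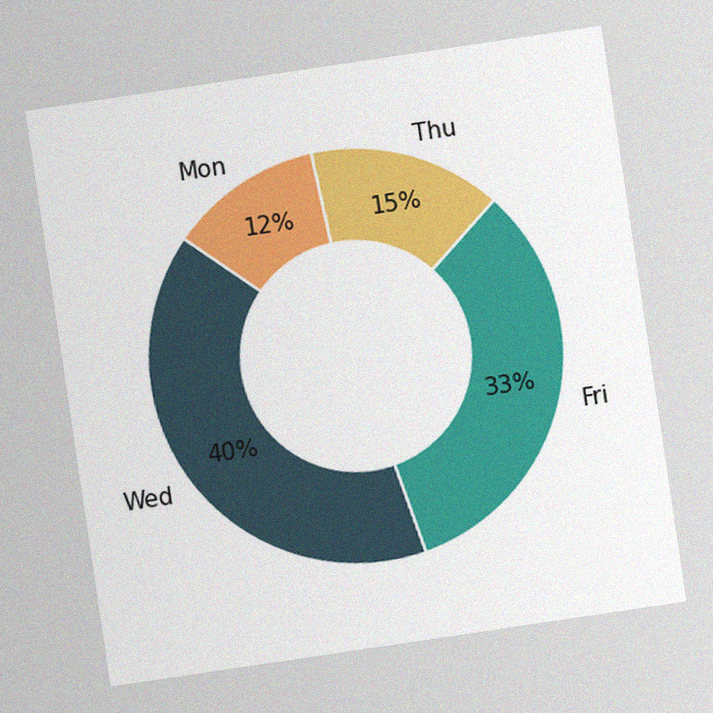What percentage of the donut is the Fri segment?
33%

The chart is tilted about 8° counter-clockwise, with some photo noise. The Fri segment takes up 33% of the ring.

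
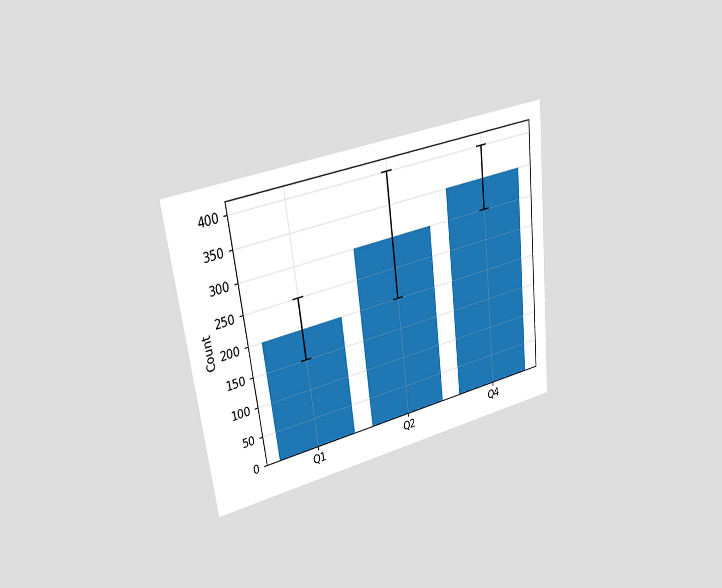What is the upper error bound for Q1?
250

The chart is tilted about 7° counter-clockwise and viewed at a slight angle. The Q1 bar's upper whisker reaches 250.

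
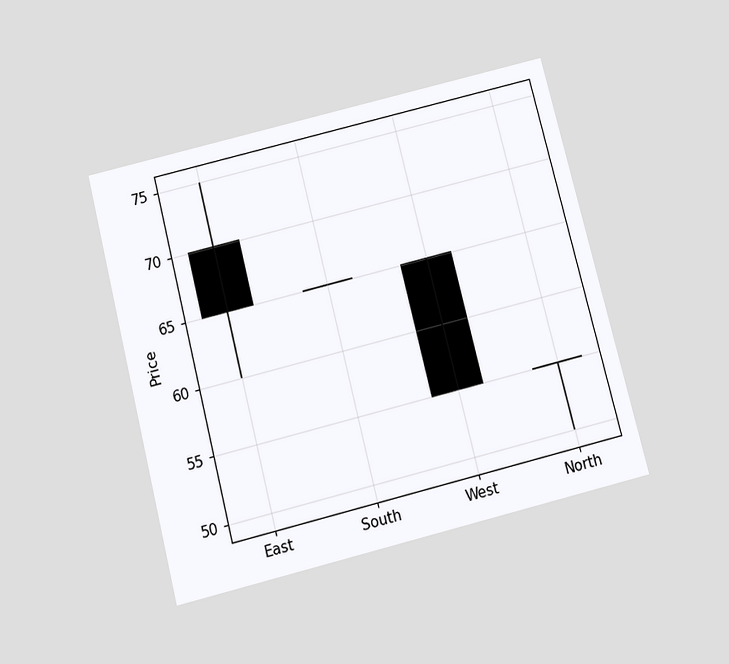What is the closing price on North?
The chart is tilted about 14° counter-clockwise and viewed slightly from below. The North candle closes at 55.

55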